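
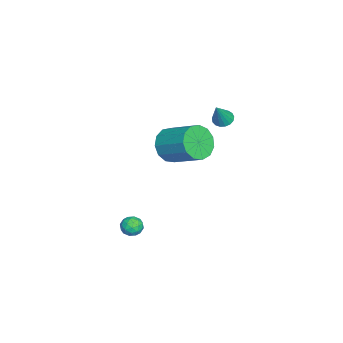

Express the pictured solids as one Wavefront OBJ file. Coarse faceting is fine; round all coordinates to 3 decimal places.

v -0.412 0.796 2.141
v 0.09 1.08 1.24
v 0.954 2.649 2.218
v 0.452 2.364 3.119
v -0.438 1.371 1.24
v 0.426 2.94 2.217
v -0.958 1.48 1.526
v -0.094 3.048 2.503
v -1.304 1.371 2.007
v -0.44 2.939 2.984
v -1.367 1.079 2.531
v -0.504 2.648 3.508
v -1.127 0.698 2.931
v -0.264 2.266 3.908
v -0.66 0.347 3.081
v 0.204 1.916 4.058
v -0.114 0.139 2.932
v 0.75 1.708 3.909
v 0.338 0.14 2.532
v 1.201 1.708 3.51
v 0.551 0.348 2.009
v 1.415 1.917 2.986
v 0.459 0.699 1.527
v 1.322 2.268 2.504
v -0.15 -0.666 -4.136
v 0.411 -0.859 -4.406
v -0.011 -1.361 -3.354
v 0.55 -1.554 -3.624
v 0.502 -0.96 -3.36
v 0.417 -0.53 -3.843
v -0.017 -1.69 -3.917
v -0.102 -1.26 -4.4
v 0.493 -1.492 -4.271
v 0.814 -1.04 -3.927
v -0.414 -1.18 -3.833
v -0.093 -0.728 -3.489
v 0.119 -0.702 -4.339
v 0.281 -1.518 -3.421
v 0.254 -1.169 -3.265
v 0.583 -1.282 -3.424
v 0.122 -0.509 -4.009
v 0.452 -0.622 -4.168
v 0.505 -0.681 -3.553
v -0.052 -1.598 -3.592
v 0.278 -1.711 -3.751
v -0.183 -0.938 -4.336
v 0.146 -1.051 -4.495
v -0.105 -1.539 -4.207
v 0.497 -1.187 -4.419
v 0.578 -1.595 -3.96
v 0.245 -1.675 -4.131
v 0.195 -1.423 -4.415
v 0.685 -0.922 -4.217
v 0.767 -1.33 -3.757
v 0.739 -0.981 -3.602
v 0.689 -0.728 -3.886
v 0.733 -1.293 -4.137
v -0.367 -0.89 -4.003
v -0.285 -1.298 -3.543
v -0.289 -1.492 -3.874
v -0.339 -1.239 -4.158
v -0.178 -0.625 -3.8
v -0.097 -1.033 -3.341
v 0.205 -0.797 -3.345
v 0.155 -0.545 -3.629
v -0.333 -0.927 -3.623
v -3.81 2.934 2.15
v -3.322 3.138 1.889
v -2.99 2.686 3.49
v -3.439 3.368 2.003
v -3.64 3.499 2.151
v -3.881 3.501 2.299
v -4.105 3.373 2.413
v -4.262 3.144 2.466
v -4.316 2.867 2.448
v -4.253 2.606 2.361
v -4.089 2.42 2.226
v -3.861 2.352 2.074
v -3.622 2.417 1.939
v -3.426 2.601 1.853
v -3.317 2.861 1.835
f 2 1 5
f 2 5 3
f 3 5 6
f 3 6 4
f 5 1 7
f 5 7 6
f 6 7 8
f 6 8 4
f 7 1 9
f 7 9 8
f 8 9 10
f 8 10 4
f 9 1 11
f 9 11 10
f 10 11 12
f 10 12 4
f 11 1 13
f 11 13 12
f 12 13 14
f 12 14 4
f 13 1 15
f 13 15 14
f 14 15 16
f 14 16 4
f 15 1 17
f 15 17 16
f 16 17 18
f 16 18 4
f 17 1 19
f 17 19 18
f 18 19 20
f 18 20 4
f 19 1 21
f 19 21 20
f 20 21 22
f 20 22 4
f 21 1 23
f 21 23 22
f 22 23 24
f 22 24 4
f 23 1 2
f 23 2 24
f 24 2 3
f 24 3 4
f 25 62 41
f 62 36 65
f 41 65 30
f 62 65 41
f 25 41 37
f 41 30 42
f 37 42 26
f 41 42 37
f 25 37 46
f 37 26 47
f 46 47 32
f 37 47 46
f 25 46 58
f 46 32 61
f 58 61 35
f 46 61 58
f 25 58 62
f 58 35 66
f 62 66 36
f 58 66 62
f 26 42 53
f 42 30 56
f 53 56 34
f 42 56 53
f 30 65 43
f 65 36 64
f 43 64 29
f 65 64 43
f 36 66 63
f 66 35 59
f 63 59 27
f 66 59 63
f 35 61 60
f 61 32 48
f 60 48 31
f 61 48 60
f 32 47 52
f 47 26 49
f 52 49 33
f 47 49 52
f 28 54 40
f 54 34 55
f 40 55 29
f 54 55 40
f 28 40 38
f 40 29 39
f 38 39 27
f 40 39 38
f 28 38 45
f 38 27 44
f 45 44 31
f 38 44 45
f 28 45 50
f 45 31 51
f 50 51 33
f 45 51 50
f 28 50 54
f 50 33 57
f 54 57 34
f 50 57 54
f 29 55 43
f 55 34 56
f 43 56 30
f 55 56 43
f 27 39 63
f 39 29 64
f 63 64 36
f 39 64 63
f 31 44 60
f 44 27 59
f 60 59 35
f 44 59 60
f 33 51 52
f 51 31 48
f 52 48 32
f 51 48 52
f 34 57 53
f 57 33 49
f 53 49 26
f 57 49 53
f 68 67 70
f 68 70 69
f 70 67 71
f 70 71 69
f 71 67 72
f 71 72 69
f 72 67 73
f 72 73 69
f 73 67 74
f 73 74 69
f 74 67 75
f 74 75 69
f 75 67 76
f 75 76 69
f 76 67 77
f 76 77 69
f 77 67 78
f 77 78 69
f 78 67 79
f 78 79 69
f 79 67 80
f 79 80 69
f 80 67 81
f 80 81 69
f 81 67 68
f 81 68 69



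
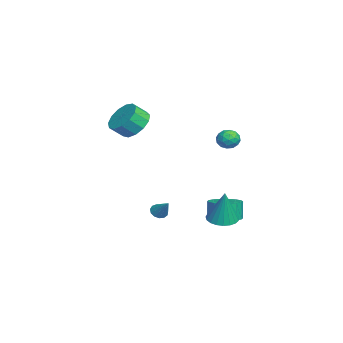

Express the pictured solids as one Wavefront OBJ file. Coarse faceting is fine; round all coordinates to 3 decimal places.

v -2.774 3.418 -4.571
v -2.05 2.841 -4.41
v -2.301 2.844 -3.268
v -3.026 3.422 -3.429
v -1.877 3.22 -4.374
v -2.128 3.223 -3.231
v -1.882 3.638 -4.376
v -2.133 3.642 -3.233
v -2.063 4.013 -4.417
v -2.314 4.016 -3.274
v -2.385 4.27 -4.488
v -2.637 4.273 -3.346
v -2.785 4.358 -4.576
v -3.036 4.362 -3.434
v -3.182 4.26 -4.663
v -3.433 4.264 -3.521
v -3.499 3.996 -4.732
v -3.75 3.999 -3.59
v -3.672 3.617 -4.769
v -3.923 3.62 -3.626
v -3.667 3.198 -4.767
v -3.918 3.202 -3.624
v -3.486 2.824 -4.726
v -3.737 2.827 -3.583
v -3.163 2.567 -4.654
v -3.415 2.57 -3.512
v -2.764 2.478 -4.566
v -3.015 2.482 -3.424
v -2.367 2.576 -4.479
v -2.618 2.58 -3.337
v -1.97 -1.206 2.471
v -1.293 -1.576 1.804
v -1.012 -2.284 2.483
v -1.69 -1.914 3.149
v -1.017 -1.175 2.109
v -0.736 -1.882 2.788
v -1.044 -0.783 2.529
v -0.763 -1.49 3.207
v -1.365 -0.525 2.93
v -1.084 -1.233 3.609
v -1.879 -0.484 3.185
v -1.598 -1.192 3.864
v -2.421 -0.672 3.214
v -2.14 -1.38 3.893
v -2.82 -1.03 3.006
v -2.539 -1.737 3.685
v -2.95 -1.443 2.629
v -2.669 -2.151 3.308
v -2.768 -1.782 2.201
v -2.487 -2.489 2.88
v -2.334 -1.937 1.859
v -2.053 -2.645 2.538
v -1.784 -1.861 1.711
v -1.503 -2.568 2.39
v -0.203 3.253 -3.461
v 0.538 3.642 -3.661
v 0.263 3.367 -1.519
v 0.315 3.92 -3.624
v 0.003 4.082 -3.559
v -0.344 4.101 -3.477
v -0.667 3.974 -3.392
v -0.91 3.721 -3.319
v -1.03 3.388 -3.27
v -1.008 3.032 -3.255
v -0.846 2.713 -3.275
v -0.573 2.488 -3.327
v -0.236 2.396 -3.403
v 0.107 2.451 -3.488
v 0.396 2.646 -3.569
v 0.582 2.945 -3.631
v 0.632 3.297 -3.664
v -3.247 -0.066 -4.286
v -2.855 -0.05 -4.627
v -2.473 0.446 -3.374
v -2.995 0.206 -4.651
v -3.216 0.376 -4.559
v -3.446 0.405 -4.381
v -3.613 0.285 -4.172
v -3.664 0.054 -3.999
v -3.582 -0.215 -3.917
v -3.394 -0.437 -3.953
v -3.159 -0.541 -4.094
v -2.952 -0.494 -4.296
v -2.838 -0.311 -4.495
v -3.432 4.202 0.835
v -2.983 3.788 0.527
v -3.877 3.332 1.353
v -3.428 2.918 1.045
v -3.215 3.361 1.52
v -2.94 3.898 1.2
v -3.92 3.222 0.68
v -3.645 3.759 0.36
v -3.285 3.183 0.431
v -2.849 3.269 0.95
v -4.011 3.851 0.93
v -3.575 3.937 1.449
v -3.168 4.071 0.636
v -3.692 3.049 1.244
v -3.566 3.309 1.524
v -3.303 3.066 1.342
v -3.143 4.136 1.031
v -2.879 3.893 0.85
v -3.015 3.642 1.434
v -3.981 3.227 1.03
v -3.717 2.984 0.849
v -3.557 4.054 0.538
v -3.294 3.811 0.356
v -3.845 3.478 0.446
v -3.082 3.473 0.398
v -3.344 2.961 0.702
v -3.633 3.139 0.488
v -3.471 3.455 0.3
v -2.826 3.523 0.703
v -3.087 3.012 1.008
v -2.962 3.272 1.287
v -2.8 3.588 1.099
v -3.003 3.167 0.647
v -3.773 4.108 0.872
v -4.034 3.597 1.177
v -4.06 3.532 0.781
v -3.898 3.848 0.593
v -3.516 4.159 1.178
v -3.778 3.647 1.482
v -3.389 3.665 1.58
v -3.227 3.981 1.392
v -3.857 3.953 1.233
f 2 1 5
f 2 5 3
f 3 5 6
f 3 6 4
f 5 1 7
f 5 7 6
f 6 7 8
f 6 8 4
f 7 1 9
f 7 9 8
f 8 9 10
f 8 10 4
f 9 1 11
f 9 11 10
f 10 11 12
f 10 12 4
f 11 1 13
f 11 13 12
f 12 13 14
f 12 14 4
f 13 1 15
f 13 15 14
f 14 15 16
f 14 16 4
f 15 1 17
f 15 17 16
f 16 17 18
f 16 18 4
f 17 1 19
f 17 19 18
f 18 19 20
f 18 20 4
f 19 1 21
f 19 21 20
f 20 21 22
f 20 22 4
f 21 1 23
f 21 23 22
f 22 23 24
f 22 24 4
f 23 1 25
f 23 25 24
f 24 25 26
f 24 26 4
f 25 1 27
f 25 27 26
f 26 27 28
f 26 28 4
f 27 1 29
f 27 29 28
f 28 29 30
f 28 30 4
f 29 1 2
f 29 2 30
f 30 2 3
f 30 3 4
f 32 31 35
f 32 35 33
f 33 35 36
f 33 36 34
f 35 31 37
f 35 37 36
f 36 37 38
f 36 38 34
f 37 31 39
f 37 39 38
f 38 39 40
f 38 40 34
f 39 31 41
f 39 41 40
f 40 41 42
f 40 42 34
f 41 31 43
f 41 43 42
f 42 43 44
f 42 44 34
f 43 31 45
f 43 45 44
f 44 45 46
f 44 46 34
f 45 31 47
f 45 47 46
f 46 47 48
f 46 48 34
f 47 31 49
f 47 49 48
f 48 49 50
f 48 50 34
f 49 31 51
f 49 51 50
f 50 51 52
f 50 52 34
f 51 31 53
f 51 53 52
f 52 53 54
f 52 54 34
f 53 31 32
f 53 32 54
f 54 32 33
f 54 33 34
f 56 55 58
f 56 58 57
f 58 55 59
f 58 59 57
f 59 55 60
f 59 60 57
f 60 55 61
f 60 61 57
f 61 55 62
f 61 62 57
f 62 55 63
f 62 63 57
f 63 55 64
f 63 64 57
f 64 55 65
f 64 65 57
f 65 55 66
f 65 66 57
f 66 55 67
f 66 67 57
f 67 55 68
f 67 68 57
f 68 55 69
f 68 69 57
f 69 55 70
f 69 70 57
f 70 55 71
f 70 71 57
f 71 55 56
f 71 56 57
f 73 72 75
f 73 75 74
f 75 72 76
f 75 76 74
f 76 72 77
f 76 77 74
f 77 72 78
f 77 78 74
f 78 72 79
f 78 79 74
f 79 72 80
f 79 80 74
f 80 72 81
f 80 81 74
f 81 72 82
f 81 82 74
f 82 72 83
f 82 83 74
f 83 72 84
f 83 84 74
f 84 72 73
f 84 73 74
f 85 122 101
f 122 96 125
f 101 125 90
f 122 125 101
f 85 101 97
f 101 90 102
f 97 102 86
f 101 102 97
f 85 97 106
f 97 86 107
f 106 107 92
f 97 107 106
f 85 106 118
f 106 92 121
f 118 121 95
f 106 121 118
f 85 118 122
f 118 95 126
f 122 126 96
f 118 126 122
f 86 102 113
f 102 90 116
f 113 116 94
f 102 116 113
f 90 125 103
f 125 96 124
f 103 124 89
f 125 124 103
f 96 126 123
f 126 95 119
f 123 119 87
f 126 119 123
f 95 121 120
f 121 92 108
f 120 108 91
f 121 108 120
f 92 107 112
f 107 86 109
f 112 109 93
f 107 109 112
f 88 114 100
f 114 94 115
f 100 115 89
f 114 115 100
f 88 100 98
f 100 89 99
f 98 99 87
f 100 99 98
f 88 98 105
f 98 87 104
f 105 104 91
f 98 104 105
f 88 105 110
f 105 91 111
f 110 111 93
f 105 111 110
f 88 110 114
f 110 93 117
f 114 117 94
f 110 117 114
f 89 115 103
f 115 94 116
f 103 116 90
f 115 116 103
f 87 99 123
f 99 89 124
f 123 124 96
f 99 124 123
f 91 104 120
f 104 87 119
f 120 119 95
f 104 119 120
f 93 111 112
f 111 91 108
f 112 108 92
f 111 108 112
f 94 117 113
f 117 93 109
f 113 109 86
f 117 109 113



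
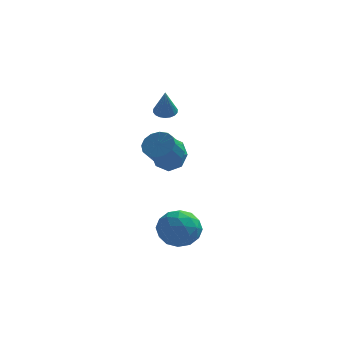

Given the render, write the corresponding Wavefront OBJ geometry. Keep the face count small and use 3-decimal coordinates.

v 0.766 -0.804 -2.346
v 1.738 -1.294 -2.704
v -0.118 -1.466 -3.836
v 0.854 -1.956 -4.194
v 0.322 -2.355 -3.26
v 0.868 -1.945 -2.34
v 0.752 -0.815 -4.2
v 1.298 -0.405 -3.28
v 1.729 -1.301 -3.85
v 1.464 -2.252 -3.269
v 0.156 -0.508 -3.271
v -0.109 -1.459 -2.69
v 1.329 -0.99 -2.394
v 0.291 -1.77 -4.146
v -0.022 -2.004 -3.597
v 0.549 -2.292 -3.808
v 0.818 -1.373 -2.18
v 1.389 -1.661 -2.391
v 0.557 -2.285 -2.718
v 0.231 -1.099 -4.149
v 0.802 -1.387 -4.36
v 1.071 -0.468 -2.732
v 1.642 -0.756 -2.943
v 1.063 -0.475 -3.822
v 1.896 -1.283 -3.279
v 1.376 -1.672 -4.154
v 1.316 -1.001 -4.158
v 1.637 -0.76 -3.617
v 1.739 -1.842 -2.937
v 1.22 -2.232 -3.813
v 0.907 -2.466 -3.264
v 1.228 -2.225 -2.723
v 1.734 -1.846 -3.611
v 0.4 -0.528 -2.727
v -0.119 -0.918 -3.603
v 0.392 -0.535 -3.817
v 0.713 -0.294 -3.276
v 0.244 -1.088 -2.386
v -0.276 -1.477 -3.261
v -0.017 -2 -2.923
v 0.304 -1.759 -2.382
v -0.114 -0.914 -2.929
v -0.877 4.368 2.103
v -0.273 4.329 2.029
v -0.743 3.612 3.597
v -0.303 4.569 2.153
v -0.447 4.769 2.267
v -0.676 4.889 2.349
v -0.945 4.906 2.381
v -1.201 4.817 2.359
v -1.392 4.639 2.286
v -1.481 4.407 2.176
v -1.451 4.167 2.053
v -1.306 3.967 1.939
v -1.077 3.847 1.857
v -0.808 3.83 1.824
v -0.553 3.919 1.847
v -0.362 4.097 1.92
v -0.613 3.974 -0.67
v -0.032 4.182 -1.557
v 0.093 3.286 -0.37
v 0.173 4.67 -0.923
v -0.082 4.751 -0.14
v -0.648 4.376 0.331
v -1.193 3.766 0.216
v -1.399 3.277 -0.418
v -1.144 3.197 -1.2
v -0.578 3.571 -1.672
v -0.045 0.511 0.788
v 0.77 0.393 0.955
v 0.459 -0.508 1.839
v -0.355 -0.391 1.672
v 0.643 0.706 1.229
v 0.332 -0.195 2.113
v 0.332 0.966 1.385
v 0.021 0.065 2.269
v -0.08 1.105 1.381
v -0.391 0.203 2.265
v -0.483 1.084 1.218
v -0.794 0.183 2.102
v -0.768 0.909 0.94
v -1.079 0.008 1.824
v -0.859 0.628 0.621
v -1.17 -0.273 1.505
v -0.732 0.315 0.347
v -1.043 -0.586 1.231
v -0.421 0.055 0.191
v -0.732 -0.846 1.075
v -0.009 -0.083 0.195
v -0.32 -0.985 1.079
v 0.394 -0.063 0.358
v 0.083 -0.964 1.242
v 0.679 0.112 0.636
v 0.368 -0.789 1.52
f 1 38 17
f 38 12 41
f 17 41 6
f 38 41 17
f 1 17 13
f 17 6 18
f 13 18 2
f 17 18 13
f 1 13 22
f 13 2 23
f 22 23 8
f 13 23 22
f 1 22 34
f 22 8 37
f 34 37 11
f 22 37 34
f 1 34 38
f 34 11 42
f 38 42 12
f 34 42 38
f 2 18 29
f 18 6 32
f 29 32 10
f 18 32 29
f 6 41 19
f 41 12 40
f 19 40 5
f 41 40 19
f 12 42 39
f 42 11 35
f 39 35 3
f 42 35 39
f 11 37 36
f 37 8 24
f 36 24 7
f 37 24 36
f 8 23 28
f 23 2 25
f 28 25 9
f 23 25 28
f 4 30 16
f 30 10 31
f 16 31 5
f 30 31 16
f 4 16 14
f 16 5 15
f 14 15 3
f 16 15 14
f 4 14 21
f 14 3 20
f 21 20 7
f 14 20 21
f 4 21 26
f 21 7 27
f 26 27 9
f 21 27 26
f 4 26 30
f 26 9 33
f 30 33 10
f 26 33 30
f 5 31 19
f 31 10 32
f 19 32 6
f 31 32 19
f 3 15 39
f 15 5 40
f 39 40 12
f 15 40 39
f 7 20 36
f 20 3 35
f 36 35 11
f 20 35 36
f 9 27 28
f 27 7 24
f 28 24 8
f 27 24 28
f 10 33 29
f 33 9 25
f 29 25 2
f 33 25 29
f 44 43 46
f 44 46 45
f 46 43 47
f 46 47 45
f 47 43 48
f 47 48 45
f 48 43 49
f 48 49 45
f 49 43 50
f 49 50 45
f 50 43 51
f 50 51 45
f 51 43 52
f 51 52 45
f 52 43 53
f 52 53 45
f 53 43 54
f 53 54 45
f 54 43 55
f 54 55 45
f 55 43 56
f 55 56 45
f 56 43 57
f 56 57 45
f 57 43 58
f 57 58 45
f 58 43 44
f 58 44 45
f 60 59 62
f 60 62 61
f 62 59 63
f 62 63 61
f 63 59 64
f 63 64 61
f 64 59 65
f 64 65 61
f 65 59 66
f 65 66 61
f 66 59 67
f 66 67 61
f 67 59 68
f 67 68 61
f 68 59 60
f 68 60 61
f 70 69 73
f 70 73 71
f 71 73 74
f 71 74 72
f 73 69 75
f 73 75 74
f 74 75 76
f 74 76 72
f 75 69 77
f 75 77 76
f 76 77 78
f 76 78 72
f 77 69 79
f 77 79 78
f 78 79 80
f 78 80 72
f 79 69 81
f 79 81 80
f 80 81 82
f 80 82 72
f 81 69 83
f 81 83 82
f 82 83 84
f 82 84 72
f 83 69 85
f 83 85 84
f 84 85 86
f 84 86 72
f 85 69 87
f 85 87 86
f 86 87 88
f 86 88 72
f 87 69 89
f 87 89 88
f 88 89 90
f 88 90 72
f 89 69 91
f 89 91 90
f 90 91 92
f 90 92 72
f 91 69 93
f 91 93 92
f 92 93 94
f 92 94 72
f 93 69 70
f 93 70 94
f 94 70 71
f 94 71 72



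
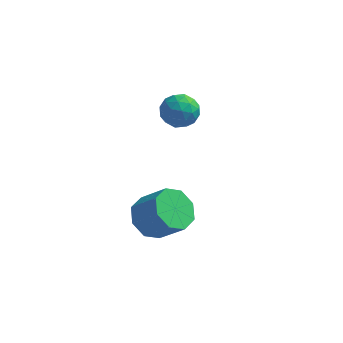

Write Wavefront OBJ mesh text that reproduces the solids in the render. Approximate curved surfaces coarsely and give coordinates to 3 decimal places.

v 1.133 3.321 -1.651
v 1.666 3.138 -0.891
v 0.154 2.222 -1.229
v 0.687 2.039 -0.469
v 0.207 2.853 -0.525
v 0.812 3.532 -0.787
v 1.008 1.828 -1.333
v 1.613 2.507 -1.595
v 1.589 2.216 -0.695
v 1.094 2.849 -0.195
v 0.726 2.511 -1.925
v 0.231 3.144 -1.425
v 1.486 3.326 -1.308
v 0.334 2.034 -0.812
v 0.052 2.512 -0.845
v 0.366 2.405 -0.398
v 0.983 3.557 -1.247
v 1.297 3.45 -0.8
v 0.439 3.282 -0.585
v 0.523 1.91 -1.32
v 0.837 1.803 -0.873
v 1.454 2.955 -1.722
v 1.768 2.848 -1.275
v 1.381 2.078 -1.535
v 1.753 2.676 -0.746
v 1.178 2.03 -0.498
v 1.367 1.906 -1.006
v 1.722 2.305 -1.159
v 1.462 3.049 -0.452
v 0.887 2.403 -0.204
v 0.605 2.881 -0.238
v 0.96 3.28 -0.391
v 1.417 2.506 -0.337
v 0.933 2.957 -1.916
v 0.358 2.311 -1.668
v 0.86 2.08 -1.729
v 1.215 2.479 -1.882
v 0.642 3.33 -1.622
v 0.067 2.684 -1.374
v 0.098 3.055 -0.961
v 0.453 3.454 -1.114
v 0.403 2.854 -1.783
v 0.951 -2.259 -4.118
v 1.514 -2.849 -4.826
v 2.672 -3.131 -3.67
v 2.109 -2.541 -2.962
v 1.724 -2.05 -4.842
v 2.882 -2.332 -3.686
v 1.482 -1.373 -4.434
v 2.64 -1.655 -3.278
v 0.928 -1.215 -3.841
v 2.086 -1.497 -2.685
v 0.388 -1.669 -3.41
v 1.546 -1.951 -2.254
v 0.178 -2.468 -3.394
v 1.336 -2.75 -2.238
v 0.42 -3.145 -3.802
v 1.578 -3.427 -2.646
v 0.974 -3.303 -4.395
v 2.132 -3.585 -3.239
f 1 38 17
f 38 12 41
f 17 41 6
f 38 41 17
f 1 17 13
f 17 6 18
f 13 18 2
f 17 18 13
f 1 13 22
f 13 2 23
f 22 23 8
f 13 23 22
f 1 22 34
f 22 8 37
f 34 37 11
f 22 37 34
f 1 34 38
f 34 11 42
f 38 42 12
f 34 42 38
f 2 18 29
f 18 6 32
f 29 32 10
f 18 32 29
f 6 41 19
f 41 12 40
f 19 40 5
f 41 40 19
f 12 42 39
f 42 11 35
f 39 35 3
f 42 35 39
f 11 37 36
f 37 8 24
f 36 24 7
f 37 24 36
f 8 23 28
f 23 2 25
f 28 25 9
f 23 25 28
f 4 30 16
f 30 10 31
f 16 31 5
f 30 31 16
f 4 16 14
f 16 5 15
f 14 15 3
f 16 15 14
f 4 14 21
f 14 3 20
f 21 20 7
f 14 20 21
f 4 21 26
f 21 7 27
f 26 27 9
f 21 27 26
f 4 26 30
f 26 9 33
f 30 33 10
f 26 33 30
f 5 31 19
f 31 10 32
f 19 32 6
f 31 32 19
f 3 15 39
f 15 5 40
f 39 40 12
f 15 40 39
f 7 20 36
f 20 3 35
f 36 35 11
f 20 35 36
f 9 27 28
f 27 7 24
f 28 24 8
f 27 24 28
f 10 33 29
f 33 9 25
f 29 25 2
f 33 25 29
f 44 43 47
f 44 47 45
f 45 47 48
f 45 48 46
f 47 43 49
f 47 49 48
f 48 49 50
f 48 50 46
f 49 43 51
f 49 51 50
f 50 51 52
f 50 52 46
f 51 43 53
f 51 53 52
f 52 53 54
f 52 54 46
f 53 43 55
f 53 55 54
f 54 55 56
f 54 56 46
f 55 43 57
f 55 57 56
f 56 57 58
f 56 58 46
f 57 43 59
f 57 59 58
f 58 59 60
f 58 60 46
f 59 43 44
f 59 44 60
f 60 44 45
f 60 45 46



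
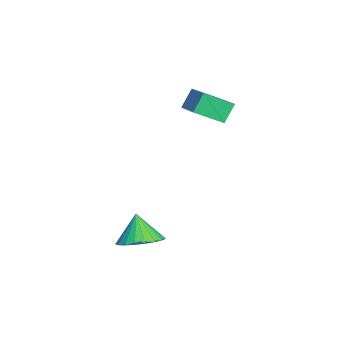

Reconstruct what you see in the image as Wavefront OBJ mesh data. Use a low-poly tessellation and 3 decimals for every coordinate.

v -4.439 -0.117 3.567
v -3.132 0.368 4.034
v -4.642 1.125 2.846
v -3.335 1.61 3.313
v -3.985 -0.53 2.727
v -2.678 -0.045 3.194
v -4.188 0.712 2.006
v -2.881 1.197 2.473
v 0.712 -2.043 -2.141
v 1.565 -1.82 -1.691
v 0.128 -2.237 -0.939
v 1.384 -1.451 -1.719
v 1.087 -1.185 -1.821
v 0.725 -1.067 -1.978
v 0.361 -1.118 -2.163
v 0.057 -1.329 -2.344
v -0.133 -1.663 -2.49
v -0.177 -2.063 -2.576
v -0.068 -2.46 -2.587
v 0.176 -2.785 -2.52
v 0.513 -2.981 -2.388
v 0.884 -3.016 -2.213
v 1.226 -2.882 -2.026
v 1.478 -2.603 -1.859
v 1.598 -2.227 -1.74
f 2 4 1
f 5 2 1
f 1 4 3
f 3 5 1
f 2 8 4
f 6 2 5
f 6 8 2
f 4 8 3
f 7 5 3
f 3 8 7
f 7 6 5
f 8 6 7
f 10 9 12
f 10 12 11
f 12 9 13
f 12 13 11
f 13 9 14
f 13 14 11
f 14 9 15
f 14 15 11
f 15 9 16
f 15 16 11
f 16 9 17
f 16 17 11
f 17 9 18
f 17 18 11
f 18 9 19
f 18 19 11
f 19 9 20
f 19 20 11
f 20 9 21
f 20 21 11
f 21 9 22
f 21 22 11
f 22 9 23
f 22 23 11
f 23 9 24
f 23 24 11
f 24 9 25
f 24 25 11
f 25 9 10
f 25 10 11



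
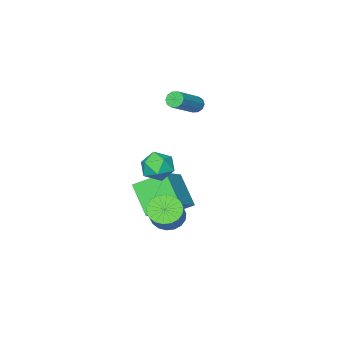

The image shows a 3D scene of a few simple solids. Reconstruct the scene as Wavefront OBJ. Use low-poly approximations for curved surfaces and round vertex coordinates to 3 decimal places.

v -1.297 0.32 -1.196
v 0.204 1.035 -0.176
v -1.025 1.732 -2.586
v 0.476 2.447 -1.567
v -0.136 -0.807 -2.113
v 1.365 -0.092 -1.094
v 0.136 0.605 -3.504
v 1.637 1.32 -2.484
v 1.938 3.654 2.776
v 2.7 4.03 3.054
v 2.64 3.05 1.666
v 3.402 3.426 1.944
v 3.026 2.771 2.422
v 2.592 3.144 3.108
v 2.748 3.936 1.612
v 2.314 4.309 2.298
v 3.2 4.204 2.334
v 3.373 3.484 2.835
v 1.967 3.596 1.885
v 2.14 2.876 2.386
v 1.35 2.639 -1.936
v 1.998 2.736 -2.493
v 2.978 3.718 -1.18
v 2.33 3.621 -0.624
v 1.781 3.044 -2.561
v 2.761 4.026 -1.248
v 1.478 3.271 -2.505
v 2.458 4.253 -1.192
v 1.15 3.374 -2.337
v 2.13 4.355 -1.024
v 0.862 3.33 -2.089
v 1.841 4.312 -0.776
v 0.67 3.15 -1.811
v 1.65 4.132 -0.498
v 0.613 2.869 -1.558
v 1.593 3.851 -0.245
v 0.702 2.542 -1.38
v 1.682 3.524 -0.067
v 0.919 2.234 -1.312
v 1.899 3.216 0.001
v 1.222 2.007 -1.368
v 2.202 2.989 -0.055
v 1.55 1.905 -1.536
v 2.53 2.886 -0.223
v 1.839 1.948 -1.784
v 2.818 2.93 -0.471
v 2.03 2.128 -2.062
v 3.01 3.11 -0.749
v 2.087 2.409 -2.315
v 3.067 3.391 -1.002
v -4.361 -2.264 1.582
v -4.066 -2.492 1.219
v -2.364 -2.063 2.336
v -2.659 -1.836 2.698
v -4.094 -2.181 1.143
v -2.393 -1.752 2.26
v -4.225 -1.902 1.235
v -2.523 -1.473 2.351
v -4.407 -1.761 1.459
v -2.705 -1.332 2.576
v -4.572 -1.813 1.73
v -2.87 -1.384 2.847
v -4.656 -2.037 1.944
v -2.954 -1.608 3.061
v -4.627 -2.348 2.02
v -2.926 -1.919 3.137
v -4.497 -2.627 1.929
v -2.795 -2.198 3.045
v -4.315 -2.768 1.704
v -2.613 -2.339 2.821
v -4.15 -2.716 1.433
v -2.448 -2.287 2.55
f 2 4 1
f 5 2 1
f 1 4 3
f 3 5 1
f 2 8 4
f 6 2 5
f 6 8 2
f 4 8 3
f 7 5 3
f 3 8 7
f 7 6 5
f 8 6 7
f 9 20 14
f 9 14 10
f 9 10 16
f 9 16 19
f 9 19 20
f 10 14 18
f 14 20 13
f 20 19 11
f 19 16 15
f 16 10 17
f 12 18 13
f 12 13 11
f 12 11 15
f 12 15 17
f 12 17 18
f 13 18 14
f 11 13 20
f 15 11 19
f 17 15 16
f 18 17 10
f 22 21 25
f 22 25 23
f 23 25 26
f 23 26 24
f 25 21 27
f 25 27 26
f 26 27 28
f 26 28 24
f 27 21 29
f 27 29 28
f 28 29 30
f 28 30 24
f 29 21 31
f 29 31 30
f 30 31 32
f 30 32 24
f 31 21 33
f 31 33 32
f 32 33 34
f 32 34 24
f 33 21 35
f 33 35 34
f 34 35 36
f 34 36 24
f 35 21 37
f 35 37 36
f 36 37 38
f 36 38 24
f 37 21 39
f 37 39 38
f 38 39 40
f 38 40 24
f 39 21 41
f 39 41 40
f 40 41 42
f 40 42 24
f 41 21 43
f 41 43 42
f 42 43 44
f 42 44 24
f 43 21 45
f 43 45 44
f 44 45 46
f 44 46 24
f 45 21 47
f 45 47 46
f 46 47 48
f 46 48 24
f 47 21 49
f 47 49 48
f 48 49 50
f 48 50 24
f 49 21 22
f 49 22 50
f 50 22 23
f 50 23 24
f 52 51 55
f 52 55 53
f 53 55 56
f 53 56 54
f 55 51 57
f 55 57 56
f 56 57 58
f 56 58 54
f 57 51 59
f 57 59 58
f 58 59 60
f 58 60 54
f 59 51 61
f 59 61 60
f 60 61 62
f 60 62 54
f 61 51 63
f 61 63 62
f 62 63 64
f 62 64 54
f 63 51 65
f 63 65 64
f 64 65 66
f 64 66 54
f 65 51 67
f 65 67 66
f 66 67 68
f 66 68 54
f 67 51 69
f 67 69 68
f 68 69 70
f 68 70 54
f 69 51 71
f 69 71 70
f 70 71 72
f 70 72 54
f 71 51 52
f 71 52 72
f 72 52 53
f 72 53 54



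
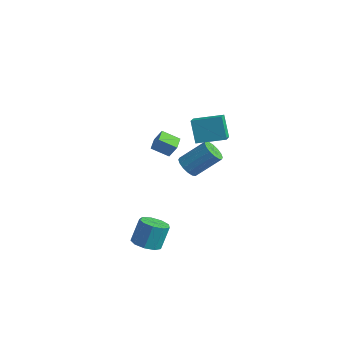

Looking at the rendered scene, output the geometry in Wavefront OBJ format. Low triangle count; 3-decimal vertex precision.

v -4.432 2.756 -1.899
v -3.779 2.721 -2.359
v -2.775 3.89 -1.022
v -3.428 3.924 -0.561
v -3.987 3.053 -2.493
v -2.983 4.222 -1.156
v -4.314 3.306 -2.468
v -3.31 4.474 -1.13
v -4.673 3.411 -2.29
v -3.669 4.579 -0.953
v -4.967 3.34 -2.007
v -3.963 4.509 -0.67
v -5.118 3.113 -1.696
v -4.114 4.282 -0.358
v -5.085 2.79 -1.438
v -4.081 3.959 -0.101
v -4.877 2.458 -1.304
v -3.873 3.627 0.033
v -4.55 2.206 -1.33
v -3.546 3.374 0.008
v -4.191 2.101 -1.507
v -3.187 3.269 -0.17
v -3.897 2.171 -1.79
v -2.893 3.34 -0.453
v -3.746 2.398 -2.102
v -2.742 3.567 -0.764
v -2.615 -2.332 3.507
v -2.183 -2.159 4.346
v -3.086 -1.546 3.587
v -2.654 -1.373 4.426
v -1.766 -1.767 2.954
v -1.334 -1.594 3.793
v -2.237 -0.981 3.034
v -1.805 -0.808 3.873
v -1.625 -3.849 -3.254
v -0.763 -4.083 -3.14
v -0.754 -3.366 -1.732
v -1.615 -3.131 -1.846
v -0.797 -3.535 -3.419
v -0.788 -2.818 -2.011
v -1.218 -3.134 -3.62
v -1.209 -2.417 -2.213
v -1.829 -3.067 -3.651
v -1.82 -2.35 -2.243
v -2.345 -3.366 -3.495
v -2.336 -2.649 -2.087
v -2.523 -3.89 -3.227
v -2.514 -3.173 -1.819
v -2.281 -4.395 -2.971
v -2.272 -3.678 -1.563
v -1.732 -4.645 -2.848
v -1.723 -3.927 -1.44
v -1.132 -4.521 -2.914
v -1.123 -3.804 -1.507
v -4.841 3.724 1.662
v -4.308 2.879 2.169
v -3.453 4.845 2.07
v -2.92 4 2.577
v -4.12 3.34 0.263
v -3.587 2.495 0.77
v -2.732 4.461 0.671
v -2.199 3.616 1.178
f 2 1 5
f 2 5 3
f 3 5 6
f 3 6 4
f 5 1 7
f 5 7 6
f 6 7 8
f 6 8 4
f 7 1 9
f 7 9 8
f 8 9 10
f 8 10 4
f 9 1 11
f 9 11 10
f 10 11 12
f 10 12 4
f 11 1 13
f 11 13 12
f 12 13 14
f 12 14 4
f 13 1 15
f 13 15 14
f 14 15 16
f 14 16 4
f 15 1 17
f 15 17 16
f 16 17 18
f 16 18 4
f 17 1 19
f 17 19 18
f 18 19 20
f 18 20 4
f 19 1 21
f 19 21 20
f 20 21 22
f 20 22 4
f 21 1 23
f 21 23 22
f 22 23 24
f 22 24 4
f 23 1 25
f 23 25 24
f 24 25 26
f 24 26 4
f 25 1 2
f 25 2 26
f 26 2 3
f 26 3 4
f 28 30 27
f 31 28 27
f 27 30 29
f 29 31 27
f 28 34 30
f 32 28 31
f 32 34 28
f 30 34 29
f 33 31 29
f 29 34 33
f 33 32 31
f 34 32 33
f 36 35 39
f 36 39 37
f 37 39 40
f 37 40 38
f 39 35 41
f 39 41 40
f 40 41 42
f 40 42 38
f 41 35 43
f 41 43 42
f 42 43 44
f 42 44 38
f 43 35 45
f 43 45 44
f 44 45 46
f 44 46 38
f 45 35 47
f 45 47 46
f 46 47 48
f 46 48 38
f 47 35 49
f 47 49 48
f 48 49 50
f 48 50 38
f 49 35 51
f 49 51 50
f 50 51 52
f 50 52 38
f 51 35 53
f 51 53 52
f 52 53 54
f 52 54 38
f 53 35 36
f 53 36 54
f 54 36 37
f 54 37 38
f 56 58 55
f 59 56 55
f 55 58 57
f 57 59 55
f 56 62 58
f 60 56 59
f 60 62 56
f 58 62 57
f 61 59 57
f 57 62 61
f 61 60 59
f 62 60 61



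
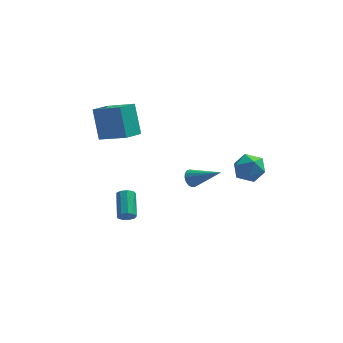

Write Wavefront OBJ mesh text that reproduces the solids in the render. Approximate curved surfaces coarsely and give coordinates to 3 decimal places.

v 3.037 -2.952 4.237
v 3.536 -2.119 4.511
v 4.004 -3.101 2.929
v 4.503 -2.268 3.203
v 4.588 -3.111 3.752
v 3.991 -3.019 4.56
v 3.549 -2.201 2.88
v 2.952 -2.109 3.688
v 3.853 -1.655 3.672
v 4.495 -2.217 4.211
v 3.045 -3.003 3.229
v 3.687 -3.565 3.768
v -2.99 -2.501 -0.487
v -2.574 -2.655 -0.145
v -2.614 -1.133 0.589
v -3.03 -0.979 0.247
v -2.43 -2.498 -0.463
v -2.471 -0.975 0.27
v -2.549 -2.342 -0.792
v -2.589 -0.82 -0.059
v -2.873 -2.261 -0.979
v -2.914 -0.739 -0.246
v -3.253 -2.292 -0.935
v -3.293 -0.77 -0.202
v -3.509 -2.421 -0.681
v -3.549 -0.899 0.052
v -3.522 -2.588 -0.336
v -3.563 -1.065 0.397
v -3.287 -2.714 -0.062
v -3.327 -1.191 0.671
v -2.912 -2.74 0.014
v -2.952 -1.218 0.747
v -4.6 3.042 1.857
v -4.955 4.129 3.689
v -3.772 4.033 1.429
v -4.127 5.12 3.262
v -2.993 2.08 2.738
v -3.348 3.167 4.571
v -2.165 3.071 2.311
v -2.52 4.158 4.143
v 0.754 3.06 -1.745
v 1.156 3.262 -2.2
v 2.446 2.28 -0.595
v 1.136 3.501 -2.009
v 1.028 3.638 -1.757
v 0.858 3.643 -1.503
v 0.663 3.514 -1.304
v 0.49 3.282 -1.206
v 0.376 2.998 -1.232
v 0.35 2.729 -1.376
v 0.416 2.535 -1.604
v 0.559 2.462 -1.864
v 0.747 2.526 -2.098
v 0.937 2.712 -2.25
v 1.084 2.978 -2.287
f 1 12 6
f 1 6 2
f 1 2 8
f 1 8 11
f 1 11 12
f 2 6 10
f 6 12 5
f 12 11 3
f 11 8 7
f 8 2 9
f 4 10 5
f 4 5 3
f 4 3 7
f 4 7 9
f 4 9 10
f 5 10 6
f 3 5 12
f 7 3 11
f 9 7 8
f 10 9 2
f 14 13 17
f 14 17 15
f 15 17 18
f 15 18 16
f 17 13 19
f 17 19 18
f 18 19 20
f 18 20 16
f 19 13 21
f 19 21 20
f 20 21 22
f 20 22 16
f 21 13 23
f 21 23 22
f 22 23 24
f 22 24 16
f 23 13 25
f 23 25 24
f 24 25 26
f 24 26 16
f 25 13 27
f 25 27 26
f 26 27 28
f 26 28 16
f 27 13 29
f 27 29 28
f 28 29 30
f 28 30 16
f 29 13 31
f 29 31 30
f 30 31 32
f 30 32 16
f 31 13 14
f 31 14 32
f 32 14 15
f 32 15 16
f 34 36 33
f 37 34 33
f 33 36 35
f 35 37 33
f 34 40 36
f 38 34 37
f 38 40 34
f 36 40 35
f 39 37 35
f 35 40 39
f 39 38 37
f 40 38 39
f 42 41 44
f 42 44 43
f 44 41 45
f 44 45 43
f 45 41 46
f 45 46 43
f 46 41 47
f 46 47 43
f 47 41 48
f 47 48 43
f 48 41 49
f 48 49 43
f 49 41 50
f 49 50 43
f 50 41 51
f 50 51 43
f 51 41 52
f 51 52 43
f 52 41 53
f 52 53 43
f 53 41 54
f 53 54 43
f 54 41 55
f 54 55 43
f 55 41 42
f 55 42 43



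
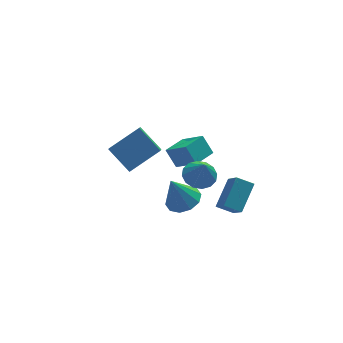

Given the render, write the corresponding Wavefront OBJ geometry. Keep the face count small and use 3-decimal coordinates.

v 0.739 3.625 -4.878
v 1.469 2.353 -3.639
v 0.405 4.412 -3.873
v 1.135 3.14 -2.634
v 2.065 4.3 -4.966
v 2.795 3.028 -3.727
v 1.731 5.087 -3.961
v 2.461 3.815 -2.722
v -3.173 0.76 -1.027
v -3.882 2.129 0.031
v -2.791 1.598 -1.857
v -3.5 2.968 -0.799
v -1.28 0.932 0.019
v -1.989 2.302 1.077
v -0.898 1.771 -0.811
v -1.607 3.14 0.247
v -0.458 -2.663 0.952
v 0.197 -1.997 1.175
v -0.402 -3.177 2.328
v -0.242 -1.784 1.272
v -0.738 -1.806 1.284
v -1.159 -2.058 1.207
v -1.393 -2.472 1.061
v -1.375 -2.937 0.887
v -1.113 -3.329 0.729
v -0.674 -3.542 0.632
v -0.178 -3.519 0.62
v 0.243 -3.267 0.698
v 0.477 -2.853 0.843
v 0.46 -2.388 1.018
v 0.563 -3.642 -1.296
v 1.75 -2.576 -0.245
v 0.682 -2.281 -2.81
v 1.868 -1.215 -1.759
v 1.392 -4.165 -1.701
v 2.578 -3.099 -0.65
v 1.51 -2.804 -3.215
v 2.697 -1.738 -2.164
v -0.652 -0.874 -3.006
v -0.078 0.007 -2.875
v -1.328 -0.706 -1.174
v -0.665 0.181 -3.107
v -1.248 -0.048 -3.301
v -1.603 -0.592 -3.382
v -1.595 -1.244 -3.32
v -1.227 -1.755 -3.137
v -0.64 -1.929 -2.905
v -0.057 -1.7 -2.711
v 0.298 -1.155 -2.63
v 0.29 -0.503 -2.693
f 2 4 1
f 5 2 1
f 1 4 3
f 3 5 1
f 2 8 4
f 6 2 5
f 6 8 2
f 4 8 3
f 7 5 3
f 3 8 7
f 7 6 5
f 8 6 7
f 10 12 9
f 13 10 9
f 9 12 11
f 11 13 9
f 10 16 12
f 14 10 13
f 14 16 10
f 12 16 11
f 15 13 11
f 11 16 15
f 15 14 13
f 16 14 15
f 18 17 20
f 18 20 19
f 20 17 21
f 20 21 19
f 21 17 22
f 21 22 19
f 22 17 23
f 22 23 19
f 23 17 24
f 23 24 19
f 24 17 25
f 24 25 19
f 25 17 26
f 25 26 19
f 26 17 27
f 26 27 19
f 27 17 28
f 27 28 19
f 28 17 29
f 28 29 19
f 29 17 30
f 29 30 19
f 30 17 18
f 30 18 19
f 32 34 31
f 35 32 31
f 31 34 33
f 33 35 31
f 32 38 34
f 36 32 35
f 36 38 32
f 34 38 33
f 37 35 33
f 33 38 37
f 37 36 35
f 38 36 37
f 40 39 42
f 40 42 41
f 42 39 43
f 42 43 41
f 43 39 44
f 43 44 41
f 44 39 45
f 44 45 41
f 45 39 46
f 45 46 41
f 46 39 47
f 46 47 41
f 47 39 48
f 47 48 41
f 48 39 49
f 48 49 41
f 49 39 50
f 49 50 41
f 50 39 40
f 50 40 41



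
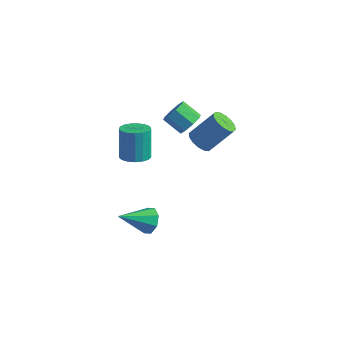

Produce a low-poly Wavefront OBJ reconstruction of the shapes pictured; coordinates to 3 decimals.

v -0.474 -2.669 -4.456
v 0.275 -3.072 -4.193
v -1.606 -4.091 -3.404
v 0.073 -2.588 -3.758
v -0.45 -2.152 -3.732
v -0.987 -2.019 -4.13
v -1.223 -2.267 -4.719
v -1.02 -2.75 -5.154
v -0.497 -3.186 -5.18
v 0.039 -3.319 -4.782
v 0.349 0.281 2.28
v 0.757 -0.141 2.838
v -0.322 -0.204 3.578
v -0.729 0.219 3.02
v 0.788 0.471 2.934
v -0.291 0.408 3.675
v 0.561 0.971 2.647
v -0.517 0.909 3.388
v 0.211 1.068 2.145
v -0.868 1.005 2.886
v -0.058 0.704 1.722
v -1.137 0.641 2.462
v -0.089 0.092 1.625
v -1.168 0.029 2.366
v 0.137 -0.409 1.912
v -0.941 -0.471 2.653
v 0.488 -0.505 2.414
v -0.591 -0.568 3.155
v -0.831 -3.456 1.875
v 0.011 -3.438 2.046
v -0.366 -2.826 3.837
v -1.209 -2.844 3.665
v -0.067 -3.061 1.901
v -0.445 -2.449 3.692
v -0.321 -2.775 1.749
v -0.699 -2.163 3.54
v -0.692 -2.644 1.627
v -1.07 -2.032 3.417
v -1.094 -2.7 1.561
v -1.472 -2.088 3.351
v -1.436 -2.929 1.567
v -1.814 -2.316 3.357
v -1.64 -3.278 1.643
v -2.018 -2.666 3.434
v -1.658 -3.668 1.773
v -2.036 -3.056 3.564
v -1.487 -4.01 1.926
v -1.865 -3.398 3.716
v -1.165 -4.225 2.067
v -1.543 -3.613 3.858
v -0.767 -4.263 2.164
v -1.145 -3.651 3.955
v -0.384 -4.117 2.195
v -0.762 -3.505 3.986
v -0.103 -3.819 2.152
v -0.481 -3.207 3.943
v 0.707 0.669 0.622
v 1.312 0.118 0.556
v 2.317 1.041 2.073
v 1.713 1.591 2.138
v 1.42 0.433 0.293
v 2.426 1.355 1.809
v 1.338 0.81 0.117
v 2.343 1.733 1.634
v 1.087 1.15 0.077
v 2.092 2.073 1.594
v 0.734 1.361 0.183
v 1.739 2.283 1.7
v 0.374 1.386 0.406
v 1.379 2.309 1.923
v 0.103 1.219 0.687
v 1.108 2.142 2.204
v -0.006 0.905 0.951
v 1 1.827 2.467
v 0.077 0.527 1.126
v 1.082 1.45 2.643
v 0.328 0.187 1.166
v 1.333 1.11 2.683
v 0.681 -0.023 1.06
v 1.686 0.899 2.577
v 1.041 -0.049 0.837
v 2.046 0.874 2.354
f 2 1 4
f 2 4 3
f 4 1 5
f 4 5 3
f 5 1 6
f 5 6 3
f 6 1 7
f 6 7 3
f 7 1 8
f 7 8 3
f 8 1 9
f 8 9 3
f 9 1 10
f 9 10 3
f 10 1 2
f 10 2 3
f 12 11 15
f 12 15 13
f 13 15 16
f 13 16 14
f 15 11 17
f 15 17 16
f 16 17 18
f 16 18 14
f 17 11 19
f 17 19 18
f 18 19 20
f 18 20 14
f 19 11 21
f 19 21 20
f 20 21 22
f 20 22 14
f 21 11 23
f 21 23 22
f 22 23 24
f 22 24 14
f 23 11 25
f 23 25 24
f 24 25 26
f 24 26 14
f 25 11 27
f 25 27 26
f 26 27 28
f 26 28 14
f 27 11 12
f 27 12 28
f 28 12 13
f 28 13 14
f 30 29 33
f 30 33 31
f 31 33 34
f 31 34 32
f 33 29 35
f 33 35 34
f 34 35 36
f 34 36 32
f 35 29 37
f 35 37 36
f 36 37 38
f 36 38 32
f 37 29 39
f 37 39 38
f 38 39 40
f 38 40 32
f 39 29 41
f 39 41 40
f 40 41 42
f 40 42 32
f 41 29 43
f 41 43 42
f 42 43 44
f 42 44 32
f 43 29 45
f 43 45 44
f 44 45 46
f 44 46 32
f 45 29 47
f 45 47 46
f 46 47 48
f 46 48 32
f 47 29 49
f 47 49 48
f 48 49 50
f 48 50 32
f 49 29 51
f 49 51 50
f 50 51 52
f 50 52 32
f 51 29 53
f 51 53 52
f 52 53 54
f 52 54 32
f 53 29 55
f 53 55 54
f 54 55 56
f 54 56 32
f 55 29 30
f 55 30 56
f 56 30 31
f 56 31 32
f 58 57 61
f 58 61 59
f 59 61 62
f 59 62 60
f 61 57 63
f 61 63 62
f 62 63 64
f 62 64 60
f 63 57 65
f 63 65 64
f 64 65 66
f 64 66 60
f 65 57 67
f 65 67 66
f 66 67 68
f 66 68 60
f 67 57 69
f 67 69 68
f 68 69 70
f 68 70 60
f 69 57 71
f 69 71 70
f 70 71 72
f 70 72 60
f 71 57 73
f 71 73 72
f 72 73 74
f 72 74 60
f 73 57 75
f 73 75 74
f 74 75 76
f 74 76 60
f 75 57 77
f 75 77 76
f 76 77 78
f 76 78 60
f 77 57 79
f 77 79 78
f 78 79 80
f 78 80 60
f 79 57 81
f 79 81 80
f 80 81 82
f 80 82 60
f 81 57 58
f 81 58 82
f 82 58 59
f 82 59 60



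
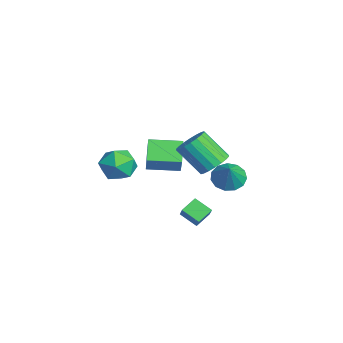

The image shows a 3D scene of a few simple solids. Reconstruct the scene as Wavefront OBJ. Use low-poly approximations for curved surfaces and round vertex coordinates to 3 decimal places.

v -0.567 -1.34 -0.239
v -1.838 -1.043 0.721
v -0.212 0.594 -0.366
v -1.482 0.89 0.595
v 0.382 -1.43 1.045
v -0.888 -1.134 2.006
v 0.738 0.503 0.919
v -0.533 0.8 1.879
v -2.934 3.951 -2.849
v -2.286 4.703 -3.273
v -1.786 3.749 -1.451
v -2.675 4.998 -2.91
v -3.147 4.96 -2.528
v -3.551 4.602 -2.247
v -3.76 4.038 -2.157
v -3.706 3.445 -2.287
v -3.407 3.014 -2.595
v -2.959 2.88 -2.984
v -2.502 3.086 -3.329
v -2.183 3.567 -3.522
v -2.102 4.17 -3.501
v 3.099 1.905 1.939
v 4.029 1.739 2.295
v 3.211 0.51 3.858
v 2.281 0.675 3.501
v 3.901 2.108 2.518
v 3.083 0.879 4.081
v 3.614 2.436 2.626
v 2.796 1.207 4.189
v 3.224 2.659 2.598
v 2.406 1.43 4.161
v 2.81 2.733 2.439
v 1.992 1.504 4.002
v 2.453 2.643 2.181
v 1.636 1.413 3.744
v 2.224 2.406 1.875
v 1.407 1.177 3.438
v 2.169 2.07 1.582
v 1.351 0.841 3.145
v 2.297 1.701 1.359
v 1.479 0.472 2.922
v 2.584 1.373 1.251
v 1.766 0.144 2.814
v 2.974 1.15 1.279
v 2.156 -0.079 2.842
v 3.388 1.076 1.438
v 2.57 -0.153 3.001
v 3.744 1.167 1.696
v 2.927 -0.063 3.259
v 3.973 1.403 2.002
v 3.156 0.174 3.565
v 1.739 1.163 -3.8
v 1.06 0.329 -3.163
v 1.229 1.996 -3.252
v 0.55 1.162 -2.615
v 2.67 1.118 -2.865
v 1.991 0.284 -2.228
v 2.16 1.951 -2.317
v 1.481 1.117 -1.68
v 1.735 -2.707 2.761
v 2.943 -2.537 2.74
v 1.917 -4.163 1.44
v 3.125 -3.993 1.419
v 2.591 -4.452 2.415
v 2.478 -3.552 3.231
v 2.382 -3.148 0.949
v 2.269 -2.248 1.765
v 3.342 -2.809 1.62
v 3.472 -3.615 2.526
v 1.388 -3.085 1.654
v 1.518 -3.891 2.56
f 2 4 1
f 5 2 1
f 1 4 3
f 3 5 1
f 2 8 4
f 6 2 5
f 6 8 2
f 4 8 3
f 7 5 3
f 3 8 7
f 7 6 5
f 8 6 7
f 10 9 12
f 10 12 11
f 12 9 13
f 12 13 11
f 13 9 14
f 13 14 11
f 14 9 15
f 14 15 11
f 15 9 16
f 15 16 11
f 16 9 17
f 16 17 11
f 17 9 18
f 17 18 11
f 18 9 19
f 18 19 11
f 19 9 20
f 19 20 11
f 20 9 21
f 20 21 11
f 21 9 10
f 21 10 11
f 23 22 26
f 23 26 24
f 24 26 27
f 24 27 25
f 26 22 28
f 26 28 27
f 27 28 29
f 27 29 25
f 28 22 30
f 28 30 29
f 29 30 31
f 29 31 25
f 30 22 32
f 30 32 31
f 31 32 33
f 31 33 25
f 32 22 34
f 32 34 33
f 33 34 35
f 33 35 25
f 34 22 36
f 34 36 35
f 35 36 37
f 35 37 25
f 36 22 38
f 36 38 37
f 37 38 39
f 37 39 25
f 38 22 40
f 38 40 39
f 39 40 41
f 39 41 25
f 40 22 42
f 40 42 41
f 41 42 43
f 41 43 25
f 42 22 44
f 42 44 43
f 43 44 45
f 43 45 25
f 44 22 46
f 44 46 45
f 45 46 47
f 45 47 25
f 46 22 48
f 46 48 47
f 47 48 49
f 47 49 25
f 48 22 50
f 48 50 49
f 49 50 51
f 49 51 25
f 50 22 23
f 50 23 51
f 51 23 24
f 51 24 25
f 53 55 52
f 56 53 52
f 52 55 54
f 54 56 52
f 53 59 55
f 57 53 56
f 57 59 53
f 55 59 54
f 58 56 54
f 54 59 58
f 58 57 56
f 59 57 58
f 60 71 65
f 60 65 61
f 60 61 67
f 60 67 70
f 60 70 71
f 61 65 69
f 65 71 64
f 71 70 62
f 70 67 66
f 67 61 68
f 63 69 64
f 63 64 62
f 63 62 66
f 63 66 68
f 63 68 69
f 64 69 65
f 62 64 71
f 66 62 70
f 68 66 67
f 69 68 61



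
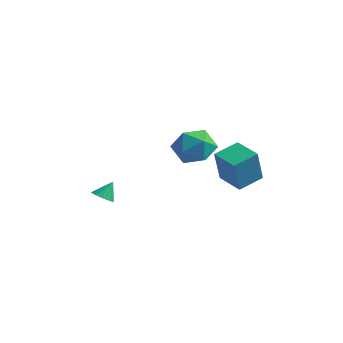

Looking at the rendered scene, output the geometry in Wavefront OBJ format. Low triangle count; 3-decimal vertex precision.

v 2.144 2.694 -0.203
v 2.411 1.997 1.717
v 2.406 4.075 0.262
v 2.674 3.377 2.182
v 3.646 2.503 -0.482
v 3.914 1.805 1.438
v 3.909 3.883 -0.017
v 4.176 3.186 1.903
v -3.513 0.013 -2.504
v -3.129 -0.442 -2.245
v -3.387 0.647 -1.576
v -2.941 -0.273 -2.386
v -2.867 -0.047 -2.55
v -2.921 0.191 -2.706
v -3.092 0.394 -2.821
v -3.347 0.521 -2.873
v -3.634 0.548 -2.853
v -3.897 0.469 -2.763
v -4.085 0.299 -2.622
v -4.158 0.073 -2.457
v -4.105 -0.165 -2.302
v -3.934 -0.367 -2.186
v -3.679 -0.495 -2.134
v -3.392 -0.522 -2.155
v 1.4 2.448 2.139
v 1.942 1.861 1.217
v 1.458 0.799 3.223
v 2 0.212 2.301
v 2.602 1.083 2.907
v 2.566 2.102 2.237
v 0.834 0.558 2.203
v 0.798 1.577 1.533
v 1.592 0.693 1.257
v 2.684 1.017 1.692
v 0.716 1.643 2.748
v 1.808 1.967 3.183
f 2 4 1
f 5 2 1
f 1 4 3
f 3 5 1
f 2 8 4
f 6 2 5
f 6 8 2
f 4 8 3
f 7 5 3
f 3 8 7
f 7 6 5
f 8 6 7
f 10 9 12
f 10 12 11
f 12 9 13
f 12 13 11
f 13 9 14
f 13 14 11
f 14 9 15
f 14 15 11
f 15 9 16
f 15 16 11
f 16 9 17
f 16 17 11
f 17 9 18
f 17 18 11
f 18 9 19
f 18 19 11
f 19 9 20
f 19 20 11
f 20 9 21
f 20 21 11
f 21 9 22
f 21 22 11
f 22 9 23
f 22 23 11
f 23 9 24
f 23 24 11
f 24 9 10
f 24 10 11
f 25 36 30
f 25 30 26
f 25 26 32
f 25 32 35
f 25 35 36
f 26 30 34
f 30 36 29
f 36 35 27
f 35 32 31
f 32 26 33
f 28 34 29
f 28 29 27
f 28 27 31
f 28 31 33
f 28 33 34
f 29 34 30
f 27 29 36
f 31 27 35
f 33 31 32
f 34 33 26



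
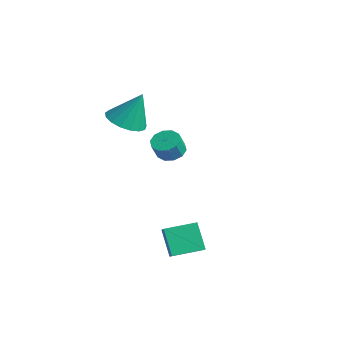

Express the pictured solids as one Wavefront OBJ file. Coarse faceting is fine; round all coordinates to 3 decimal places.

v -1.982 -1.297 1.161
v -0.926 -1.198 0.872
v -1.558 -0.583 2.959
v -1.137 -0.735 0.738
v -1.542 -0.4 0.701
v -2.048 -0.272 0.769
v -2.539 -0.378 0.927
v -2.902 -0.695 1.139
v -3.055 -1.15 1.356
v -2.962 -1.638 1.528
v -2.644 -2.049 1.617
v -2.175 -2.287 1.601
v -1.662 -2.299 1.484
v -1.222 -2.081 1.293
v -0.956 -1.684 1.073
v 2.85 -2.349 -3.64
v 3.47 -2.624 -3.144
v 3.367 -0.836 -3.446
v 3.987 -1.111 -2.951
v 3.793 -2.509 -4.909
v 4.413 -2.784 -4.414
v 4.31 -0.996 -4.716
v 4.93 -1.271 -4.22
v -2.235 1.477 -1.941
v -1.67 2.009 -1.791
v -1.48 1.534 -0.829
v -2.045 1.003 -0.979
v -2.093 2.185 -1.621
v -1.902 1.711 -0.658
v -2.569 2.091 -1.573
v -2.379 1.617 -0.61
v -2.918 1.762 -1.666
v -2.728 1.288 -0.703
v -3.007 1.325 -1.864
v -2.816 0.851 -0.901
v -2.8 0.946 -2.091
v -2.61 0.471 -1.129
v -2.378 0.769 -2.262
v -2.187 0.295 -1.299
v -1.901 0.863 -2.31
v -1.711 0.389 -1.347
v -1.552 1.192 -2.217
v -1.362 0.718 -1.254
v -1.464 1.629 -2.019
v -1.273 1.155 -1.056
f 2 1 4
f 2 4 3
f 4 1 5
f 4 5 3
f 5 1 6
f 5 6 3
f 6 1 7
f 6 7 3
f 7 1 8
f 7 8 3
f 8 1 9
f 8 9 3
f 9 1 10
f 9 10 3
f 10 1 11
f 10 11 3
f 11 1 12
f 11 12 3
f 12 1 13
f 12 13 3
f 13 1 14
f 13 14 3
f 14 1 15
f 14 15 3
f 15 1 2
f 15 2 3
f 17 19 16
f 20 17 16
f 16 19 18
f 18 20 16
f 17 23 19
f 21 17 20
f 21 23 17
f 19 23 18
f 22 20 18
f 18 23 22
f 22 21 20
f 23 21 22
f 25 24 28
f 25 28 26
f 26 28 29
f 26 29 27
f 28 24 30
f 28 30 29
f 29 30 31
f 29 31 27
f 30 24 32
f 30 32 31
f 31 32 33
f 31 33 27
f 32 24 34
f 32 34 33
f 33 34 35
f 33 35 27
f 34 24 36
f 34 36 35
f 35 36 37
f 35 37 27
f 36 24 38
f 36 38 37
f 37 38 39
f 37 39 27
f 38 24 40
f 38 40 39
f 39 40 41
f 39 41 27
f 40 24 42
f 40 42 41
f 41 42 43
f 41 43 27
f 42 24 44
f 42 44 43
f 43 44 45
f 43 45 27
f 44 24 25
f 44 25 45
f 45 25 26
f 45 26 27



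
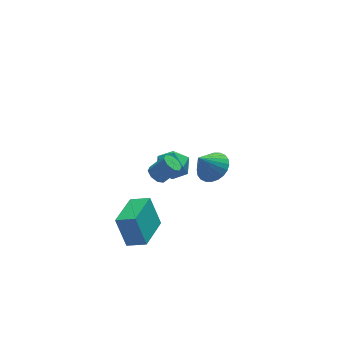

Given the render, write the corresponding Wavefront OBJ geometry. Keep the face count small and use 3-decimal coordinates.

v -0.374 -2.181 2.43
v 0.188 -2.104 3.148
v -0.328 -3.656 2.552
v 0.234 -3.579 3.27
v -0.639 -3.316 3.342
v -0.668 -2.405 3.267
v 0.528 -3.355 2.433
v 0.499 -2.444 2.358
v 0.745 -2.83 3.15
v 0.024 -2.806 3.712
v -0.164 -2.954 1.988
v -0.885 -2.93 2.55
v 3.689 2.376 -3.256
v 4.408 1.899 -2.791
v 2.831 2.224 -2.084
v 4.481 2.261 -2.691
v 4.434 2.64 -2.677
v 4.273 2.979 -2.751
v 4.023 3.226 -2.902
v 3.722 3.344 -3.107
v 3.416 3.314 -3.334
v 3.152 3.141 -3.55
v 2.969 2.852 -3.721
v 2.896 2.49 -3.821
v 2.943 2.111 -3.835
v 3.104 1.772 -3.761
v 3.354 1.525 -3.61
v 3.655 1.408 -3.405
v 3.961 1.437 -3.178
v 4.225 1.61 -2.962
v -1.631 -3.679 -2.246
v -2.013 -3.112 -0.635
v -2.486 -3.131 -2.642
v -2.868 -2.564 -1.031
v -0.412 -1.996 -2.549
v -0.794 -1.429 -0.938
v -1.267 -1.448 -2.945
v -1.649 -0.881 -1.334
v -1.119 -3.721 3.171
v -0.757 -3.399 2.932
v -0.02 -3.576 3.81
v -0.381 -3.899 4.049
v -1.01 -3.193 3.186
v -0.272 -3.37 4.064
v -1.326 -3.296 3.431
v -0.589 -3.473 4.309
v -1.521 -3.648 3.524
v -0.784 -3.826 4.402
v -1.48 -4.044 3.41
v -0.743 -4.221 4.288
v -1.228 -4.25 3.156
v -0.49 -4.427 4.034
v -0.911 -4.147 2.911
v -0.174 -4.324 3.789
v -0.716 -3.794 2.818
v 0.021 -3.972 3.696
f 1 12 6
f 1 6 2
f 1 2 8
f 1 8 11
f 1 11 12
f 2 6 10
f 6 12 5
f 12 11 3
f 11 8 7
f 8 2 9
f 4 10 5
f 4 5 3
f 4 3 7
f 4 7 9
f 4 9 10
f 5 10 6
f 3 5 12
f 7 3 11
f 9 7 8
f 10 9 2
f 14 13 16
f 14 16 15
f 16 13 17
f 16 17 15
f 17 13 18
f 17 18 15
f 18 13 19
f 18 19 15
f 19 13 20
f 19 20 15
f 20 13 21
f 20 21 15
f 21 13 22
f 21 22 15
f 22 13 23
f 22 23 15
f 23 13 24
f 23 24 15
f 24 13 25
f 24 25 15
f 25 13 26
f 25 26 15
f 26 13 27
f 26 27 15
f 27 13 28
f 27 28 15
f 28 13 29
f 28 29 15
f 29 13 30
f 29 30 15
f 30 13 14
f 30 14 15
f 32 34 31
f 35 32 31
f 31 34 33
f 33 35 31
f 32 38 34
f 36 32 35
f 36 38 32
f 34 38 33
f 37 35 33
f 33 38 37
f 37 36 35
f 38 36 37
f 40 39 43
f 40 43 41
f 41 43 44
f 41 44 42
f 43 39 45
f 43 45 44
f 44 45 46
f 44 46 42
f 45 39 47
f 45 47 46
f 46 47 48
f 46 48 42
f 47 39 49
f 47 49 48
f 48 49 50
f 48 50 42
f 49 39 51
f 49 51 50
f 50 51 52
f 50 52 42
f 51 39 53
f 51 53 52
f 52 53 54
f 52 54 42
f 53 39 55
f 53 55 54
f 54 55 56
f 54 56 42
f 55 39 40
f 55 40 56
f 56 40 41
f 56 41 42



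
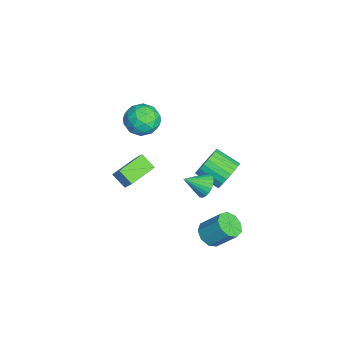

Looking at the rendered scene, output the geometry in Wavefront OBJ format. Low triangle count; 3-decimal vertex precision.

v -3.438 1.964 -2.316
v -3.08 1.35 -3.089
v -3.744 0.041 -2.356
v -4.102 0.656 -1.584
v -2.767 1.339 -2.826
v -3.43 0.03 -2.093
v -2.555 1.422 -2.485
v -3.218 0.114 -1.752
v -2.478 1.588 -2.119
v -3.141 0.28 -1.386
v -2.547 1.812 -1.782
v -3.211 0.503 -1.049
v -2.752 2.058 -1.527
v -3.415 0.75 -0.794
v -3.061 2.291 -1.392
v -3.725 0.982 -0.66
v -3.428 2.473 -1.398
v -4.091 1.165 -0.665
v -3.796 2.579 -1.544
v -4.46 1.27 -0.811
v -4.11 2.59 -1.807
v -4.773 1.281 -1.074
v -4.322 2.506 -2.148
v -4.985 1.198 -1.415
v -4.399 2.34 -2.514
v -5.062 1.032 -1.781
v -4.329 2.117 -2.851
v -4.993 0.808 -2.118
v -4.125 1.87 -3.106
v -4.788 0.562 -2.373
v -3.815 1.638 -3.24
v -4.479 0.329 -2.508
v -3.449 1.455 -3.235
v -4.112 0.147 -2.502
v -3.225 -4.002 -3.229
v -3.795 -4.724 -2.538
v -4.586 -2.71 -2.999
v -5.155 -3.431 -2.309
v -2.685 -3.589 -2.351
v -3.254 -4.31 -1.661
v -4.045 -2.296 -2.122
v -4.615 -3.018 -1.431
v 0.006 0.528 0.172
v 0.42 0.962 0.731
v 0.214 -0.668 0.948
v 0.122 0.984 0.844
v -0.195 0.935 0.855
v -0.48 0.825 0.762
v -0.692 0.67 0.58
v -0.797 0.493 0.335
v -0.781 0.321 0.065
v -0.644 0.181 -0.188
v -0.409 0.093 -0.386
v -0.111 0.072 -0.499
v 0.206 0.12 -0.51
v 0.491 0.23 -0.417
v 0.703 0.386 -0.235
v 0.809 0.563 0.01
v 0.792 0.734 0.279
v 0.655 0.875 0.532
v 0.381 0.819 -3.972
v 1.015 1.182 -4.461
v 1.374 2.285 -3.178
v 0.739 1.921 -2.688
v 0.493 1.465 -4.558
v 0.852 2.568 -3.275
v -0.082 1.445 -4.381
v 0.277 2.548 -3.097
v -0.44 1.133 -4.012
v -0.082 2.236 -2.729
v -0.415 0.673 -3.624
v -0.056 1.776 -2.341
v -0.017 0.281 -3.399
v 0.342 1.384 -2.116
v 0.567 0.141 -3.442
v 0.926 1.244 -2.158
v 1.064 0.318 -3.733
v 1.422 1.421 -2.449
v 1.241 0.729 -4.135
v 1.599 1.832 -2.852
v -3.361 -2.5 4.106
v -2.578 -1.91 3.554
v -2.322 -3.99 3.986
v -1.539 -3.4 3.434
v -1.732 -3.198 4.524
v -2.374 -2.277 4.598
v -2.526 -3.623 2.942
v -3.168 -2.702 3.016
v -2.062 -2.604 2.835
v -1.571 -2.341 3.812
v -3.329 -3.559 3.728
v -2.838 -3.296 4.705
v -3.06 -2.074 3.841
v -1.84 -3.826 3.699
v -1.953 -3.707 4.34
v -1.493 -3.36 4.015
v -2.94 -2.29 4.454
v -2.48 -1.943 4.13
v -1.983 -2.7 4.7
v -2.42 -3.957 3.41
v -1.96 -3.61 3.086
v -3.407 -2.54 3.525
v -2.947 -2.193 3.2
v -2.917 -3.2 2.84
v -2.297 -2.135 3.093
v -1.687 -3.011 3.022
v -2.267 -3.143 2.734
v -2.644 -2.601 2.777
v -2.009 -1.981 3.668
v -1.398 -2.857 3.597
v -1.511 -2.738 4.238
v -1.889 -2.196 4.281
v -1.706 -2.389 3.245
v -3.502 -3.043 3.943
v -2.891 -3.919 3.872
v -3.011 -3.704 3.259
v -3.389 -3.162 3.302
v -3.213 -2.889 4.518
v -2.603 -3.765 4.447
v -2.256 -3.299 4.763
v -2.633 -2.757 4.806
v -3.194 -3.511 4.295
f 2 1 5
f 2 5 3
f 3 5 6
f 3 6 4
f 5 1 7
f 5 7 6
f 6 7 8
f 6 8 4
f 7 1 9
f 7 9 8
f 8 9 10
f 8 10 4
f 9 1 11
f 9 11 10
f 10 11 12
f 10 12 4
f 11 1 13
f 11 13 12
f 12 13 14
f 12 14 4
f 13 1 15
f 13 15 14
f 14 15 16
f 14 16 4
f 15 1 17
f 15 17 16
f 16 17 18
f 16 18 4
f 17 1 19
f 17 19 18
f 18 19 20
f 18 20 4
f 19 1 21
f 19 21 20
f 20 21 22
f 20 22 4
f 21 1 23
f 21 23 22
f 22 23 24
f 22 24 4
f 23 1 25
f 23 25 24
f 24 25 26
f 24 26 4
f 25 1 27
f 25 27 26
f 26 27 28
f 26 28 4
f 27 1 29
f 27 29 28
f 28 29 30
f 28 30 4
f 29 1 31
f 29 31 30
f 30 31 32
f 30 32 4
f 31 1 33
f 31 33 32
f 32 33 34
f 32 34 4
f 33 1 2
f 33 2 34
f 34 2 3
f 34 3 4
f 36 38 35
f 39 36 35
f 35 38 37
f 37 39 35
f 36 42 38
f 40 36 39
f 40 42 36
f 38 42 37
f 41 39 37
f 37 42 41
f 41 40 39
f 42 40 41
f 44 43 46
f 44 46 45
f 46 43 47
f 46 47 45
f 47 43 48
f 47 48 45
f 48 43 49
f 48 49 45
f 49 43 50
f 49 50 45
f 50 43 51
f 50 51 45
f 51 43 52
f 51 52 45
f 52 43 53
f 52 53 45
f 53 43 54
f 53 54 45
f 54 43 55
f 54 55 45
f 55 43 56
f 55 56 45
f 56 43 57
f 56 57 45
f 57 43 58
f 57 58 45
f 58 43 59
f 58 59 45
f 59 43 60
f 59 60 45
f 60 43 44
f 60 44 45
f 62 61 65
f 62 65 63
f 63 65 66
f 63 66 64
f 65 61 67
f 65 67 66
f 66 67 68
f 66 68 64
f 67 61 69
f 67 69 68
f 68 69 70
f 68 70 64
f 69 61 71
f 69 71 70
f 70 71 72
f 70 72 64
f 71 61 73
f 71 73 72
f 72 73 74
f 72 74 64
f 73 61 75
f 73 75 74
f 74 75 76
f 74 76 64
f 75 61 77
f 75 77 76
f 76 77 78
f 76 78 64
f 77 61 79
f 77 79 78
f 78 79 80
f 78 80 64
f 79 61 62
f 79 62 80
f 80 62 63
f 80 63 64
f 81 118 97
f 118 92 121
f 97 121 86
f 118 121 97
f 81 97 93
f 97 86 98
f 93 98 82
f 97 98 93
f 81 93 102
f 93 82 103
f 102 103 88
f 93 103 102
f 81 102 114
f 102 88 117
f 114 117 91
f 102 117 114
f 81 114 118
f 114 91 122
f 118 122 92
f 114 122 118
f 82 98 109
f 98 86 112
f 109 112 90
f 98 112 109
f 86 121 99
f 121 92 120
f 99 120 85
f 121 120 99
f 92 122 119
f 122 91 115
f 119 115 83
f 122 115 119
f 91 117 116
f 117 88 104
f 116 104 87
f 117 104 116
f 88 103 108
f 103 82 105
f 108 105 89
f 103 105 108
f 84 110 96
f 110 90 111
f 96 111 85
f 110 111 96
f 84 96 94
f 96 85 95
f 94 95 83
f 96 95 94
f 84 94 101
f 94 83 100
f 101 100 87
f 94 100 101
f 84 101 106
f 101 87 107
f 106 107 89
f 101 107 106
f 84 106 110
f 106 89 113
f 110 113 90
f 106 113 110
f 85 111 99
f 111 90 112
f 99 112 86
f 111 112 99
f 83 95 119
f 95 85 120
f 119 120 92
f 95 120 119
f 87 100 116
f 100 83 115
f 116 115 91
f 100 115 116
f 89 107 108
f 107 87 104
f 108 104 88
f 107 104 108
f 90 113 109
f 113 89 105
f 109 105 82
f 113 105 109



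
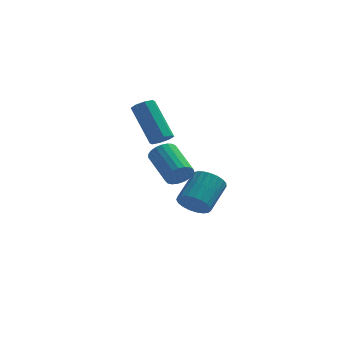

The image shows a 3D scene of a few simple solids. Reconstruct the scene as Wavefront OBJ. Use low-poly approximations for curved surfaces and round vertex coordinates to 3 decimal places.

v 0.808 1.872 2.184
v 1.234 1.745 2.506
v 0.339 2.78 4.099
v -0.088 2.908 3.776
v 1.29 2.109 2.301
v 0.395 3.144 3.894
v 1.063 2.334 2.028
v 0.168 3.369 3.62
v 0.687 2.289 1.845
v -0.209 3.324 3.438
v 0.381 2 1.861
v -0.514 3.035 3.454
v 0.325 1.636 2.066
v -0.57 2.671 3.659
v 0.552 1.411 2.34
v -0.343 2.446 3.932
v 0.929 1.456 2.522
v 0.033 2.491 4.115
v 1.778 -0.87 1.348
v 2.188 -0.894 1.838
v 1.372 0.385 2.583
v 0.962 0.41 2.092
v 2.308 -0.722 1.675
v 1.492 0.557 2.419
v 2.336 -0.575 1.454
v 1.52 0.704 2.199
v 2.268 -0.48 1.215
v 1.452 0.799 1.96
v 2.115 -0.452 0.999
v 1.299 0.827 1.744
v 1.904 -0.496 0.844
v 1.088 0.783 1.588
v 1.671 -0.604 0.775
v 0.855 0.675 1.52
v 1.456 -0.759 0.805
v 0.64 0.52 1.55
v 1.297 -0.933 0.93
v 0.482 0.346 1.674
v 1.222 -1.095 1.126
v 0.406 0.184 1.871
v 1.242 -1.219 1.361
v 0.426 0.06 2.106
v 1.355 -1.282 1.593
v 0.539 -0.003 2.338
v 1.541 -1.274 1.783
v 0.725 0.005 2.528
v 1.768 -1.196 1.898
v 0.952 0.083 2.643
v 1.997 -1.061 1.918
v 1.181 0.218 2.662
v 2.018 3.24 -2.169
v 2.626 2.774 -1.905
v 3.209 4.055 -0.987
v 2.602 4.52 -1.251
v 2.759 2.912 -2.182
v 3.342 4.193 -1.264
v 2.764 3.106 -2.457
v 3.347 4.387 -1.539
v 2.64 3.324 -2.682
v 3.223 4.605 -1.764
v 2.408 3.527 -2.818
v 2.991 4.808 -1.901
v 2.109 3.681 -2.842
v 2.692 4.961 -1.925
v 1.795 3.758 -2.75
v 2.378 5.039 -1.832
v 1.519 3.745 -2.557
v 2.102 5.026 -1.64
v 1.329 3.645 -2.297
v 1.912 4.926 -1.38
v 1.259 3.475 -2.015
v 1.842 4.756 -1.097
v 1.32 3.264 -1.759
v 1.903 4.545 -0.842
v 1.502 3.049 -1.575
v 2.085 4.33 -0.657
v 1.773 2.867 -1.493
v 2.356 4.148 -0.575
v 2.086 2.749 -1.527
v 2.67 4.03 -0.61
v 2.388 2.716 -1.673
v 2.972 3.997 -0.756
f 2 1 5
f 2 5 3
f 3 5 6
f 3 6 4
f 5 1 7
f 5 7 6
f 6 7 8
f 6 8 4
f 7 1 9
f 7 9 8
f 8 9 10
f 8 10 4
f 9 1 11
f 9 11 10
f 10 11 12
f 10 12 4
f 11 1 13
f 11 13 12
f 12 13 14
f 12 14 4
f 13 1 15
f 13 15 14
f 14 15 16
f 14 16 4
f 15 1 17
f 15 17 16
f 16 17 18
f 16 18 4
f 17 1 2
f 17 2 18
f 18 2 3
f 18 3 4
f 20 19 23
f 20 23 21
f 21 23 24
f 21 24 22
f 23 19 25
f 23 25 24
f 24 25 26
f 24 26 22
f 25 19 27
f 25 27 26
f 26 27 28
f 26 28 22
f 27 19 29
f 27 29 28
f 28 29 30
f 28 30 22
f 29 19 31
f 29 31 30
f 30 31 32
f 30 32 22
f 31 19 33
f 31 33 32
f 32 33 34
f 32 34 22
f 33 19 35
f 33 35 34
f 34 35 36
f 34 36 22
f 35 19 37
f 35 37 36
f 36 37 38
f 36 38 22
f 37 19 39
f 37 39 38
f 38 39 40
f 38 40 22
f 39 19 41
f 39 41 40
f 40 41 42
f 40 42 22
f 41 19 43
f 41 43 42
f 42 43 44
f 42 44 22
f 43 19 45
f 43 45 44
f 44 45 46
f 44 46 22
f 45 19 47
f 45 47 46
f 46 47 48
f 46 48 22
f 47 19 49
f 47 49 48
f 48 49 50
f 48 50 22
f 49 19 20
f 49 20 50
f 50 20 21
f 50 21 22
f 52 51 55
f 52 55 53
f 53 55 56
f 53 56 54
f 55 51 57
f 55 57 56
f 56 57 58
f 56 58 54
f 57 51 59
f 57 59 58
f 58 59 60
f 58 60 54
f 59 51 61
f 59 61 60
f 60 61 62
f 60 62 54
f 61 51 63
f 61 63 62
f 62 63 64
f 62 64 54
f 63 51 65
f 63 65 64
f 64 65 66
f 64 66 54
f 65 51 67
f 65 67 66
f 66 67 68
f 66 68 54
f 67 51 69
f 67 69 68
f 68 69 70
f 68 70 54
f 69 51 71
f 69 71 70
f 70 71 72
f 70 72 54
f 71 51 73
f 71 73 72
f 72 73 74
f 72 74 54
f 73 51 75
f 73 75 74
f 74 75 76
f 74 76 54
f 75 51 77
f 75 77 76
f 76 77 78
f 76 78 54
f 77 51 79
f 77 79 78
f 78 79 80
f 78 80 54
f 79 51 81
f 79 81 80
f 80 81 82
f 80 82 54
f 81 51 52
f 81 52 82
f 82 52 53
f 82 53 54



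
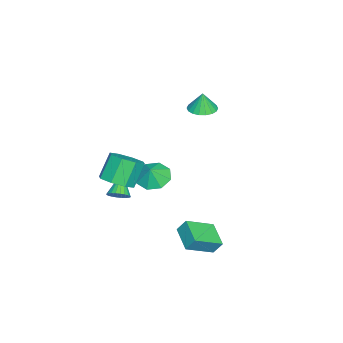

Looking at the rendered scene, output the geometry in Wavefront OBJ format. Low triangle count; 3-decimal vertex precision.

v 3.166 -3.342 -1.512
v 3.598 -3.609 -1.091
v 2.014 -3.498 -0.428
v 3.62 -3.359 -1.033
v 3.572 -3.107 -1.048
v 3.462 -2.89 -1.134
v 3.307 -2.742 -1.277
v 3.131 -2.686 -1.456
v 2.96 -2.729 -1.644
v 2.821 -2.866 -1.811
v 2.734 -3.076 -1.934
v 2.713 -3.326 -1.992
v 2.761 -3.578 -1.977
v 2.87 -3.795 -1.891
v 3.025 -3.943 -1.748
v 3.201 -3.999 -1.569
v 3.372 -3.956 -1.381
v 3.512 -3.819 -1.213
v -2.043 -3.074 -3.328
v -1.343 -2.372 -3.73
v -1.517 -3.086 -2.432
v -1.973 -2.006 -3.355
v -2.644 -2.267 -2.964
v -2.963 -3 -2.787
v -2.744 -3.776 -2.926
v -2.114 -4.141 -3.302
v -1.443 -3.881 -3.692
v -1.124 -3.148 -3.87
v 2.26 1.17 -4.195
v 2.223 1.669 -3.435
v 3.517 2.038 -4.704
v 3.479 2.538 -3.944
v 3.421 -0.018 -3.356
v 3.383 0.482 -2.596
v 4.677 0.851 -3.865
v 4.64 1.35 -3.105
v -1.54 -0.08 3.135
v -1.051 0.615 3.107
v -1.5 -0.06 4.325
v -1.401 0.758 3.117
v -1.778 0.736 3.13
v -2.108 0.552 3.144
v -2.326 0.243 3.157
v -2.388 -0.13 3.165
v -2.282 -0.493 3.167
v -2.029 -0.774 3.163
v -1.68 -0.918 3.154
v -1.302 -0.896 3.141
v -0.972 -0.712 3.127
v -0.754 -0.403 3.114
v -0.692 -0.03 3.106
v -0.798 0.333 3.104
v 3.908 -3.185 0.102
v 4.784 -3.179 0.625
v 3.948 -2.849 2.021
v 3.072 -2.855 1.498
v 4.597 -2.474 0.346
v 3.762 -2.144 1.742
v 4.007 -2.186 -0.075
v 3.171 -1.855 1.321
v 3.358 -2.483 -0.393
v 2.523 -2.152 1.003
v 3.032 -3.191 -0.421
v 2.196 -2.861 0.975
v 3.218 -3.896 -0.142
v 2.383 -3.566 1.254
v 3.809 -4.185 0.279
v 2.973 -3.854 1.675
v 4.457 -3.888 0.597
v 3.622 -3.557 1.993
f 2 1 4
f 2 4 3
f 4 1 5
f 4 5 3
f 5 1 6
f 5 6 3
f 6 1 7
f 6 7 3
f 7 1 8
f 7 8 3
f 8 1 9
f 8 9 3
f 9 1 10
f 9 10 3
f 10 1 11
f 10 11 3
f 11 1 12
f 11 12 3
f 12 1 13
f 12 13 3
f 13 1 14
f 13 14 3
f 14 1 15
f 14 15 3
f 15 1 16
f 15 16 3
f 16 1 17
f 16 17 3
f 17 1 18
f 17 18 3
f 18 1 2
f 18 2 3
f 20 19 22
f 20 22 21
f 22 19 23
f 22 23 21
f 23 19 24
f 23 24 21
f 24 19 25
f 24 25 21
f 25 19 26
f 25 26 21
f 26 19 27
f 26 27 21
f 27 19 28
f 27 28 21
f 28 19 20
f 28 20 21
f 30 32 29
f 33 30 29
f 29 32 31
f 31 33 29
f 30 36 32
f 34 30 33
f 34 36 30
f 32 36 31
f 35 33 31
f 31 36 35
f 35 34 33
f 36 34 35
f 38 37 40
f 38 40 39
f 40 37 41
f 40 41 39
f 41 37 42
f 41 42 39
f 42 37 43
f 42 43 39
f 43 37 44
f 43 44 39
f 44 37 45
f 44 45 39
f 45 37 46
f 45 46 39
f 46 37 47
f 46 47 39
f 47 37 48
f 47 48 39
f 48 37 49
f 48 49 39
f 49 37 50
f 49 50 39
f 50 37 51
f 50 51 39
f 51 37 52
f 51 52 39
f 52 37 38
f 52 38 39
f 54 53 57
f 54 57 55
f 55 57 58
f 55 58 56
f 57 53 59
f 57 59 58
f 58 59 60
f 58 60 56
f 59 53 61
f 59 61 60
f 60 61 62
f 60 62 56
f 61 53 63
f 61 63 62
f 62 63 64
f 62 64 56
f 63 53 65
f 63 65 64
f 64 65 66
f 64 66 56
f 65 53 67
f 65 67 66
f 66 67 68
f 66 68 56
f 67 53 69
f 67 69 68
f 68 69 70
f 68 70 56
f 69 53 54
f 69 54 70
f 70 54 55
f 70 55 56



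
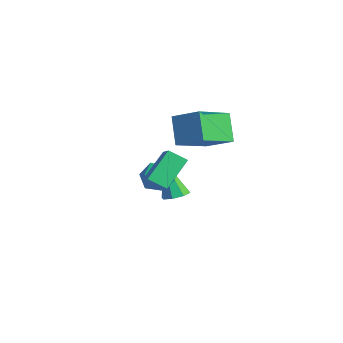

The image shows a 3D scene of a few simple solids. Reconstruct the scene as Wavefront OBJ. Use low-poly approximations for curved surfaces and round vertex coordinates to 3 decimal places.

v 0.944 -2.278 -0.365
v 0.45 -1.197 0.645
v 0.186 -2.152 -0.871
v -0.308 -1.071 0.139
v 1.348 -1.669 -0.819
v 0.854 -0.588 0.191
v 0.59 -1.543 -1.325
v 0.096 -0.462 -0.315
v -1.918 -0.698 -1.732
v -1.362 -0.326 -1.356
v -1.078 -1.494 -2.184
v -0.522 -1.122 -1.808
v -1.046 -1.525 -1.417
v -1.565 -1.033 -1.138
v -0.875 -0.787 -2.402
v -1.394 -0.295 -2.123
v -0.718 -0.38 -1.77
v -0.823 -0.836 -1.162
v -1.617 -0.984 -2.378
v -1.722 -1.44 -1.77
v -3.483 0.946 -4.566
v -3.157 1.433 -4.364
v -4.197 0.714 -2.854
v -3.585 1.556 -4.526
v -3.954 1.322 -4.712
v -4.047 0.867 -4.812
v -3.809 0.459 -4.768
v -3.38 0.336 -4.606
v -3.012 0.57 -4.421
v -2.919 1.025 -4.32
v -1.823 -0.012 1.074
v -0.789 0.664 1.71
v -2.403 1.577 0.326
v -1.369 2.254 0.963
v -0.991 -0.234 -0.043
v 0.043 0.443 0.594
v -1.571 1.356 -0.79
v -0.537 2.032 -0.154
f 2 4 1
f 5 2 1
f 1 4 3
f 3 5 1
f 2 8 4
f 6 2 5
f 6 8 2
f 4 8 3
f 7 5 3
f 3 8 7
f 7 6 5
f 8 6 7
f 9 20 14
f 9 14 10
f 9 10 16
f 9 16 19
f 9 19 20
f 10 14 18
f 14 20 13
f 20 19 11
f 19 16 15
f 16 10 17
f 12 18 13
f 12 13 11
f 12 11 15
f 12 15 17
f 12 17 18
f 13 18 14
f 11 13 20
f 15 11 19
f 17 15 16
f 18 17 10
f 22 21 24
f 22 24 23
f 24 21 25
f 24 25 23
f 25 21 26
f 25 26 23
f 26 21 27
f 26 27 23
f 27 21 28
f 27 28 23
f 28 21 29
f 28 29 23
f 29 21 30
f 29 30 23
f 30 21 22
f 30 22 23
f 32 34 31
f 35 32 31
f 31 34 33
f 33 35 31
f 32 38 34
f 36 32 35
f 36 38 32
f 34 38 33
f 37 35 33
f 33 38 37
f 37 36 35
f 38 36 37

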